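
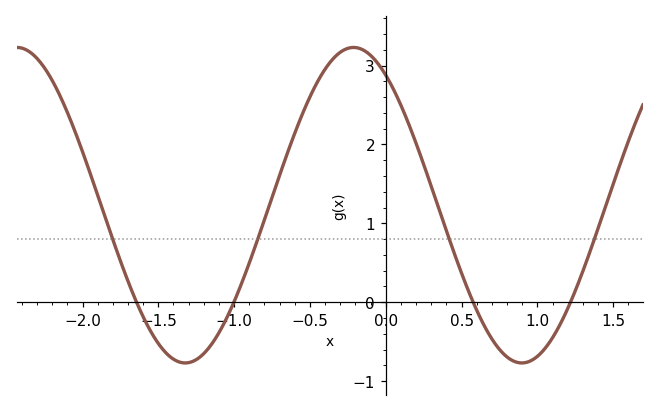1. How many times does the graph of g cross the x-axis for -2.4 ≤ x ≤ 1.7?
4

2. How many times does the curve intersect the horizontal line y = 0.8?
4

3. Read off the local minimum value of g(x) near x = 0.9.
-0.8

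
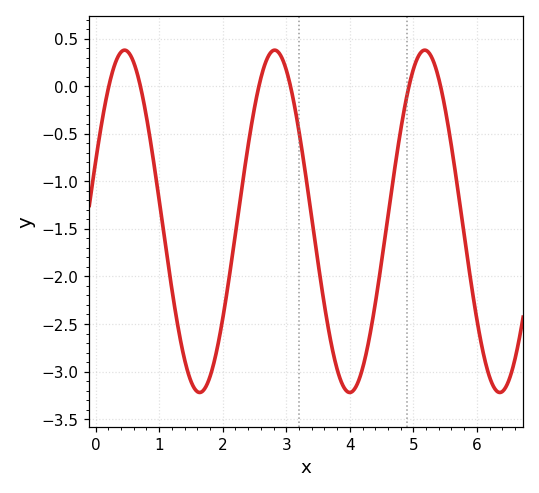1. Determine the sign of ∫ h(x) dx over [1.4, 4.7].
negative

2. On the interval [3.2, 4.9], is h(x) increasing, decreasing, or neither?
neither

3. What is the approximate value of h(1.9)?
-2.8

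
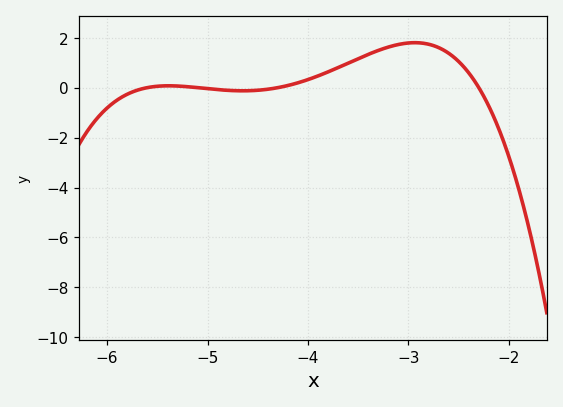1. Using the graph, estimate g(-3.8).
0.6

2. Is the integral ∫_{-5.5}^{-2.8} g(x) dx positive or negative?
positive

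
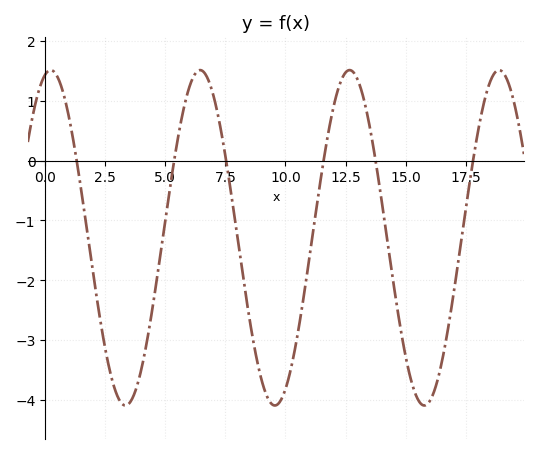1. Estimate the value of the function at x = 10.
-3.82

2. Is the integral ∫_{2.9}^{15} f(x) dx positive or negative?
negative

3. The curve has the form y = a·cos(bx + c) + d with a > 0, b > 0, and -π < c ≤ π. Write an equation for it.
y = 2.8cos(1.01x - 0.23) - 1.29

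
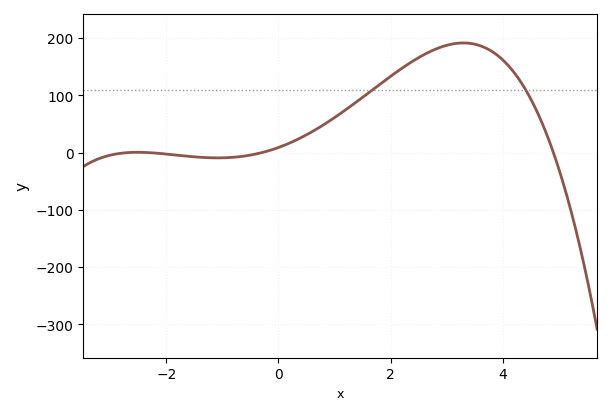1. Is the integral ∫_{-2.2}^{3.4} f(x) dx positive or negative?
positive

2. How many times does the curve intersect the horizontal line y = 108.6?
2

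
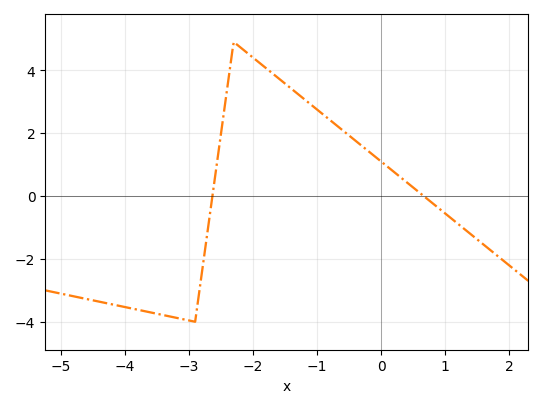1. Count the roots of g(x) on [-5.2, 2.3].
2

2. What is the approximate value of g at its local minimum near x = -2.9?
-4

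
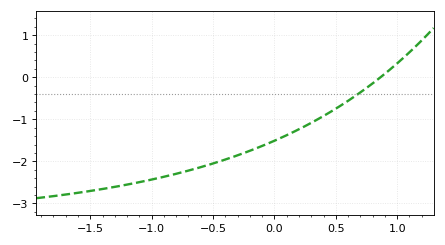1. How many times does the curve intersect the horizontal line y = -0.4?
1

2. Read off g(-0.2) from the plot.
-1.75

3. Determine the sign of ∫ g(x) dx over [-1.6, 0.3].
negative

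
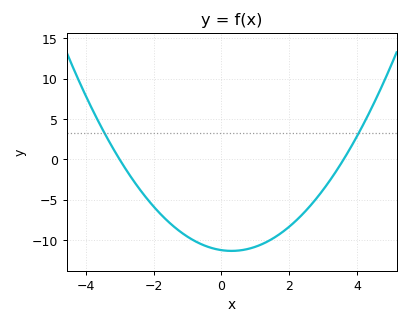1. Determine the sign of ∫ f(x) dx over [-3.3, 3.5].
negative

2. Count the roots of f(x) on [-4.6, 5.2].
2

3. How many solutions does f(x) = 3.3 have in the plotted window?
2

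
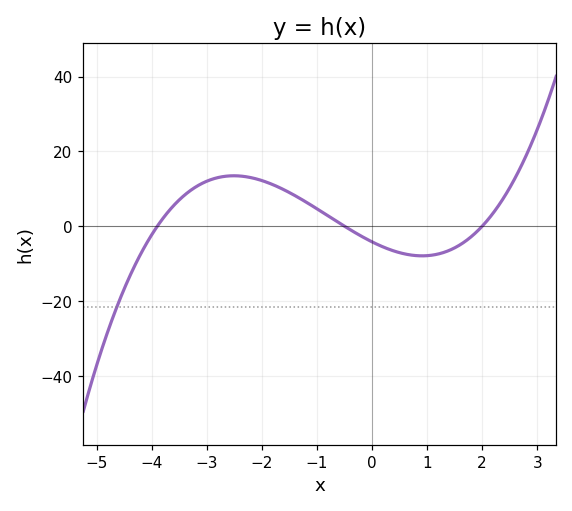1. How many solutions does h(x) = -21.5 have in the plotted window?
1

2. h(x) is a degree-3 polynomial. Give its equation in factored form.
y = 1.07(x + 3.9)(x + 0.5)(x - 2)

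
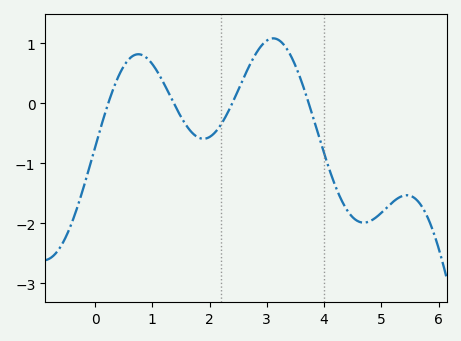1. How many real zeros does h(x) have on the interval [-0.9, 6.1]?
4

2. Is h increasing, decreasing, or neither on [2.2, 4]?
neither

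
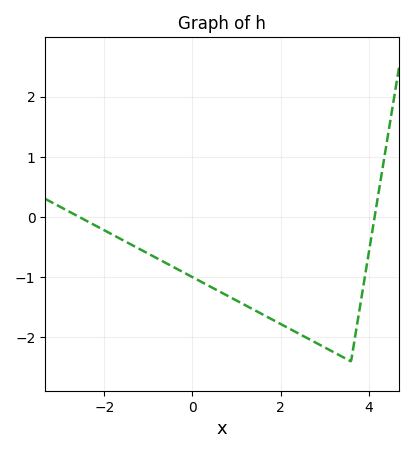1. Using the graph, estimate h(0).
-0.999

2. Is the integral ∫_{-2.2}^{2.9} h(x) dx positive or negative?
negative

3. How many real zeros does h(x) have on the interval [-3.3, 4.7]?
2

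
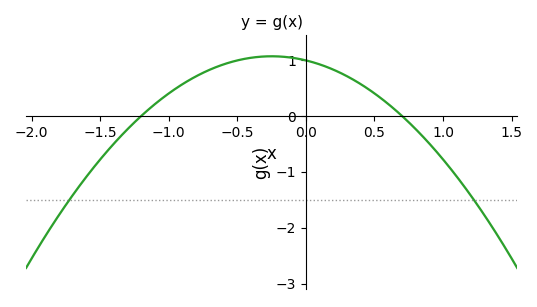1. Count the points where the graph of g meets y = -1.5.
2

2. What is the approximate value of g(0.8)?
-0.2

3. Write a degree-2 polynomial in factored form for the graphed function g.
y = -1.18(x + 1.2)(x - 0.7)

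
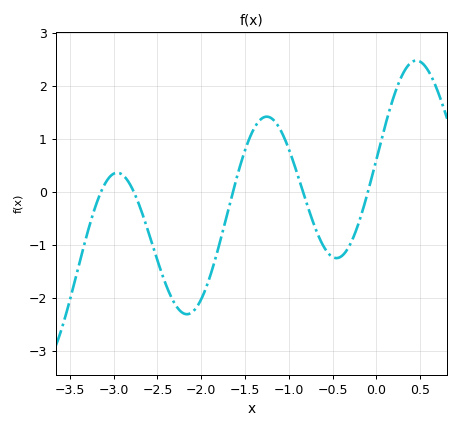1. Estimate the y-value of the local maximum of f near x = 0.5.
2.48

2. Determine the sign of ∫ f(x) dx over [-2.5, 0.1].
negative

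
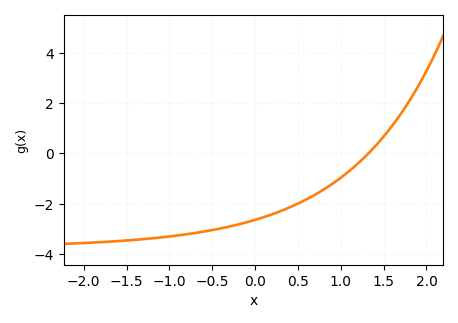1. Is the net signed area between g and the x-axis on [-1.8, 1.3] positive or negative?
negative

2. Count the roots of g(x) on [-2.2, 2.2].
1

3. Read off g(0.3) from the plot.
-2.2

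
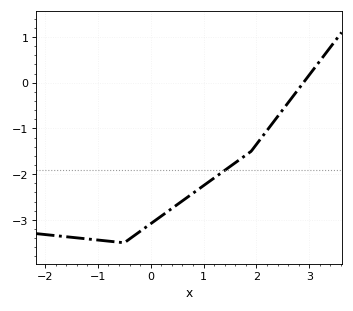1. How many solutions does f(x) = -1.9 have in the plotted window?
1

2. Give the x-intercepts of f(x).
2.89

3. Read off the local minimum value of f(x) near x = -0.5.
-3.5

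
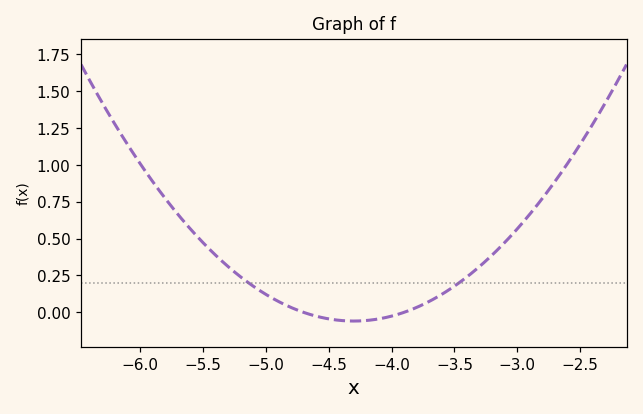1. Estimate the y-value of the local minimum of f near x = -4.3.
-0.06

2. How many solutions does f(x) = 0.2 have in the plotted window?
2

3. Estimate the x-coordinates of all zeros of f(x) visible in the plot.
-4.7, -3.9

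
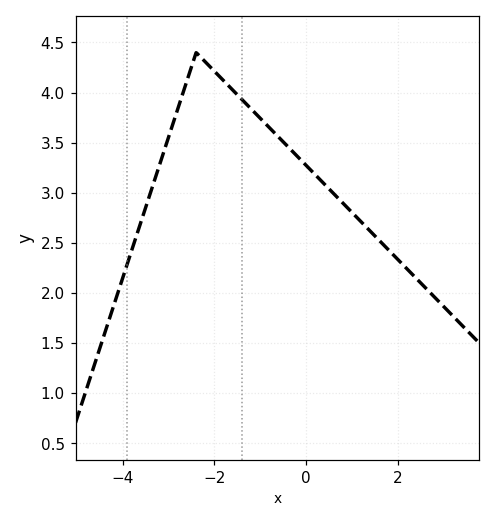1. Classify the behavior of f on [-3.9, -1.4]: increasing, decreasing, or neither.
neither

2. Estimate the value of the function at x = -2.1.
4.26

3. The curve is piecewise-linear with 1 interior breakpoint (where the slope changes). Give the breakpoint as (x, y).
(-2.4, 4.4)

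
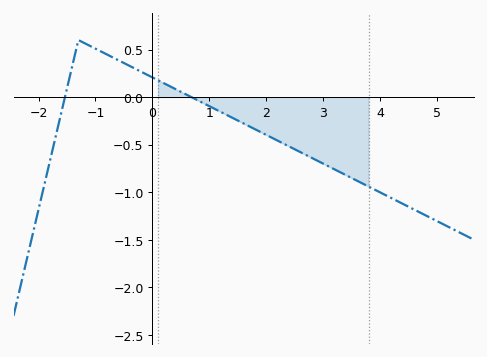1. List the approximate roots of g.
-1.6, 0.6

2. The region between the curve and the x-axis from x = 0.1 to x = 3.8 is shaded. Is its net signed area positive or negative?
negative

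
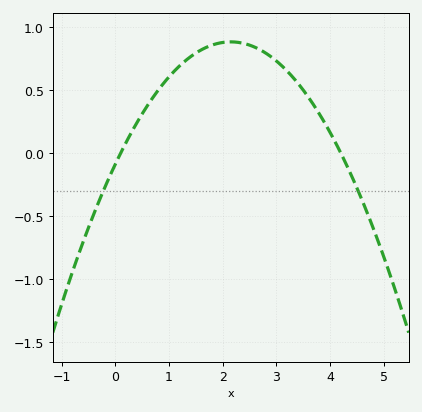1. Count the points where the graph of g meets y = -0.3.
2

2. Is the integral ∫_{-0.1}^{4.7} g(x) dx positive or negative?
positive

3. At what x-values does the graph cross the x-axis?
0.1, 4.2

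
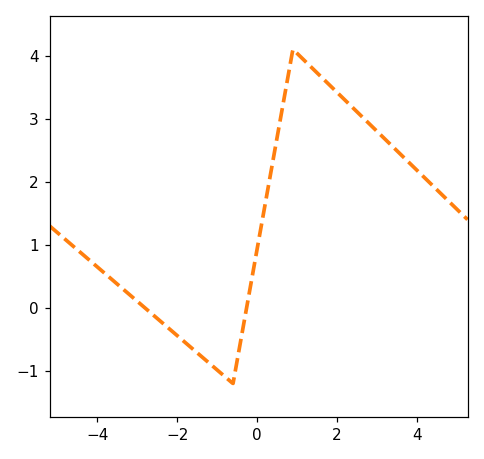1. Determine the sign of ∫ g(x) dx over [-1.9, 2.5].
positive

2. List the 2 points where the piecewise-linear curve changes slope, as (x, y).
(-0.6, -1.2); (0.9, 4.1)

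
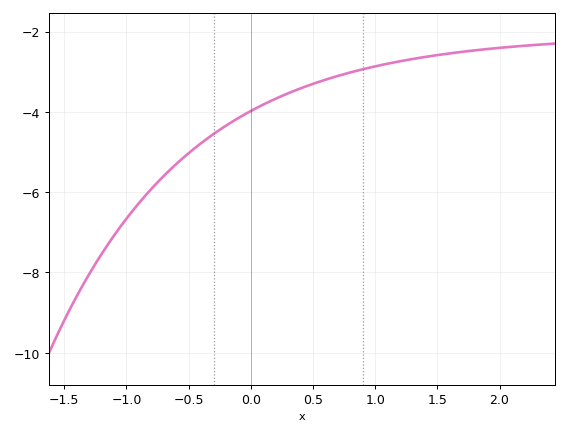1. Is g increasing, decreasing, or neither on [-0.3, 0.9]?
increasing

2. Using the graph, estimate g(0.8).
-3.02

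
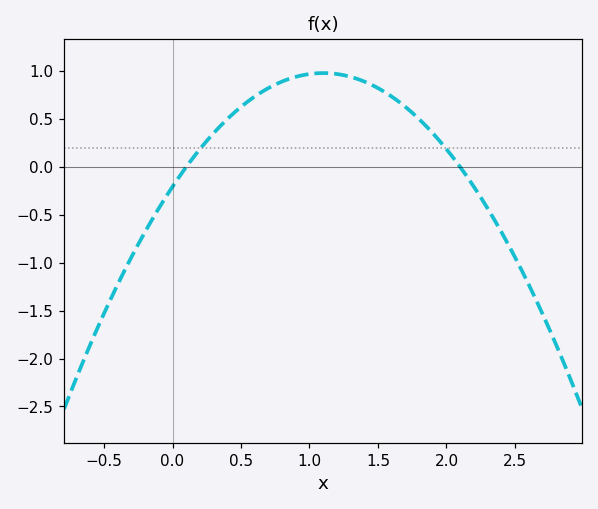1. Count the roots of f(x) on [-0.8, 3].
2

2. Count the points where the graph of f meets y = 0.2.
2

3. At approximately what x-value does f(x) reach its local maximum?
1.1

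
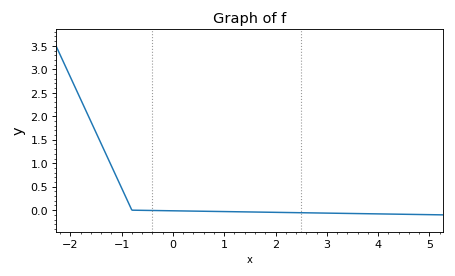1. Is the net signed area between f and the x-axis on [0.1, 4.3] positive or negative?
negative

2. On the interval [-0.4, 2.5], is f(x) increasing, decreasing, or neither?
decreasing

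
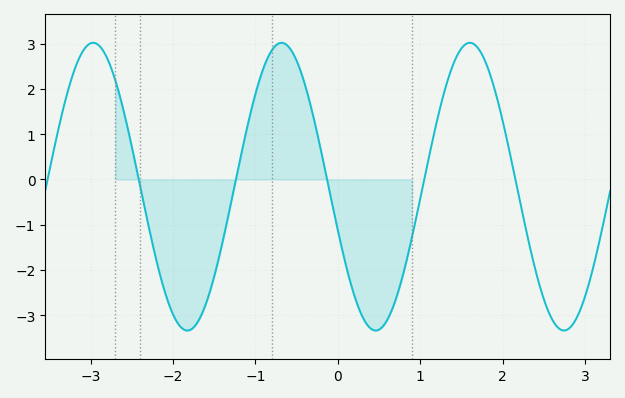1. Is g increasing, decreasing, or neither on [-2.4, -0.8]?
neither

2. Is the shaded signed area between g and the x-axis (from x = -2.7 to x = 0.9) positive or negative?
negative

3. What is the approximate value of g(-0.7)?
3.02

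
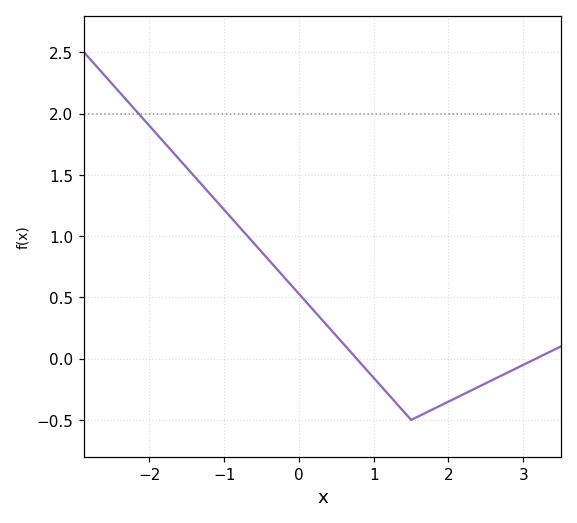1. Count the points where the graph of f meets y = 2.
1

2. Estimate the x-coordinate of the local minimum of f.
1.5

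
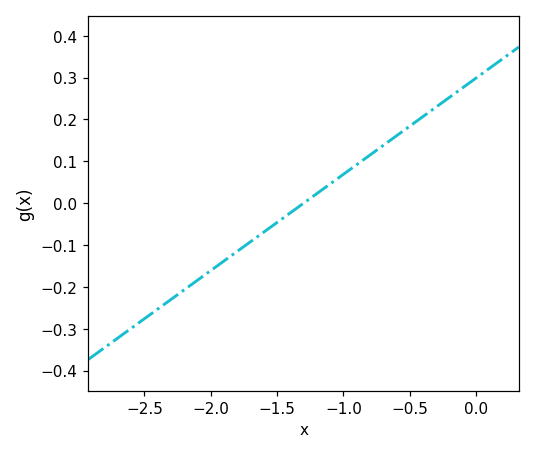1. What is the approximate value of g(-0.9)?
0.092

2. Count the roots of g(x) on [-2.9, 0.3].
1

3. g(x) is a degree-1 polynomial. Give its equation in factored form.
y = 0.23(x + 1.3)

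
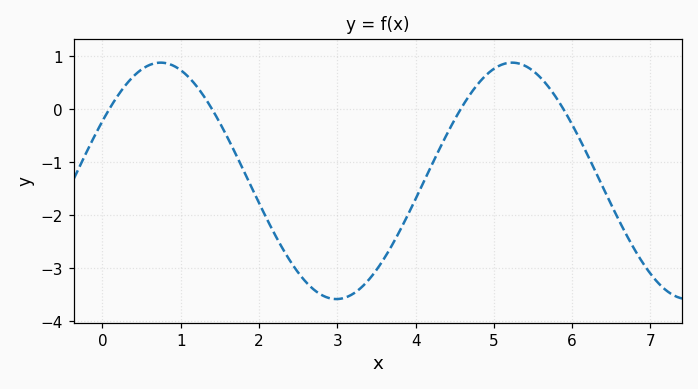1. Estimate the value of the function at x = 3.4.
-3.2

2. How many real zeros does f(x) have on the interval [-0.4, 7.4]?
4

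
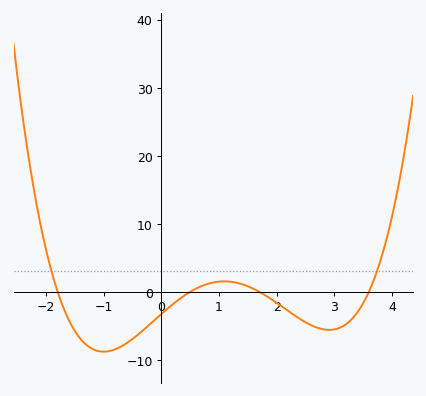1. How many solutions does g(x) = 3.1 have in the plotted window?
2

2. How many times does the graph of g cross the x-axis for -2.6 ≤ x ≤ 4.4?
4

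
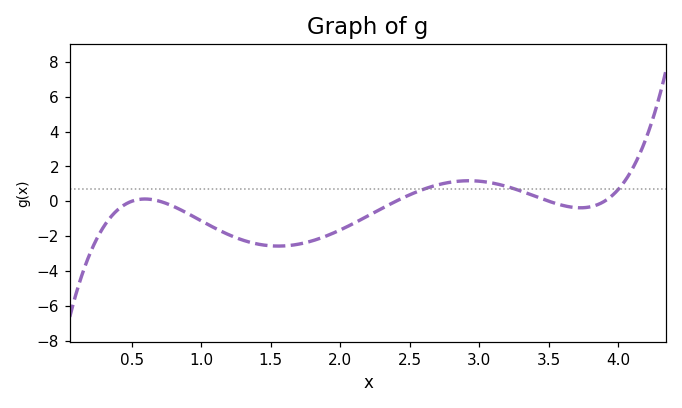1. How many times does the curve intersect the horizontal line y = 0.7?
3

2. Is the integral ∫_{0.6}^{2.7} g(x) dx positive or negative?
negative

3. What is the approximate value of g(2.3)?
-0.4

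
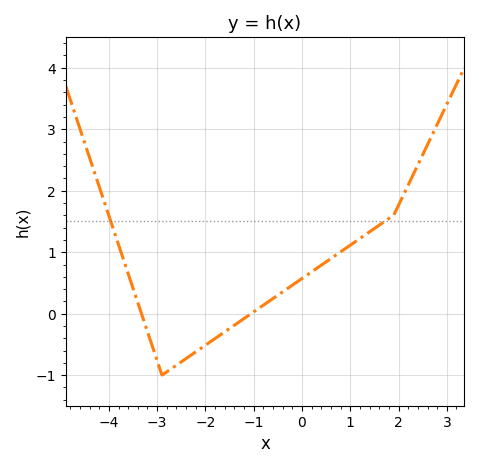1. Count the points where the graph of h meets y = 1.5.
2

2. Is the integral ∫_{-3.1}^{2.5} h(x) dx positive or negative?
positive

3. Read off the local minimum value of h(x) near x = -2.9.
-0.999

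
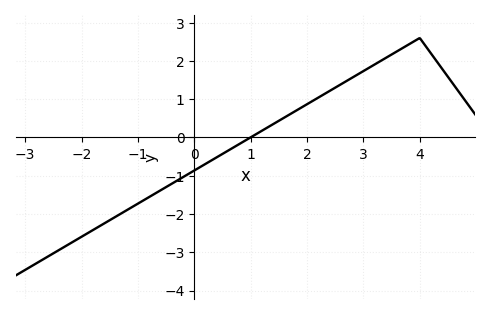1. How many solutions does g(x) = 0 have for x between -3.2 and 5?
1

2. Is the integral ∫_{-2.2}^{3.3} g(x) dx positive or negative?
negative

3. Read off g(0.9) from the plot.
-0.084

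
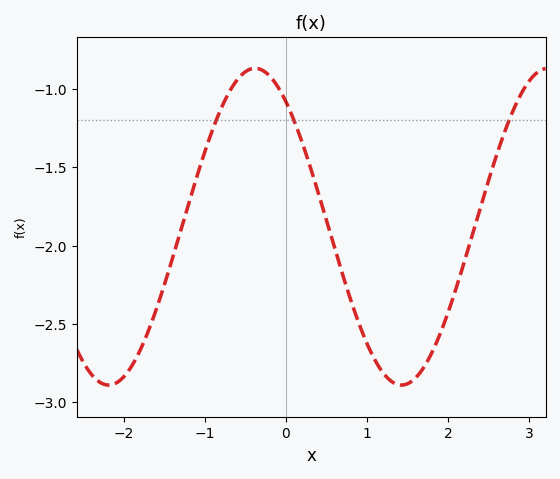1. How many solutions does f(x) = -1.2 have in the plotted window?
3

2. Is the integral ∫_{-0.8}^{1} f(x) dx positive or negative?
negative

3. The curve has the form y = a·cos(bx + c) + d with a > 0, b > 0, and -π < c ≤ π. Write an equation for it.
y = 1.01cos(1.7x + 0.66) - 1.88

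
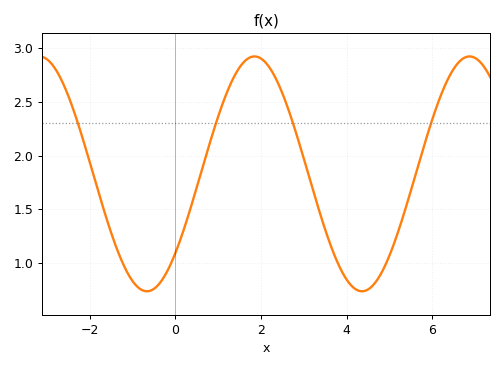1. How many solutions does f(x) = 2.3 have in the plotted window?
4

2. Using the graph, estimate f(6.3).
2.65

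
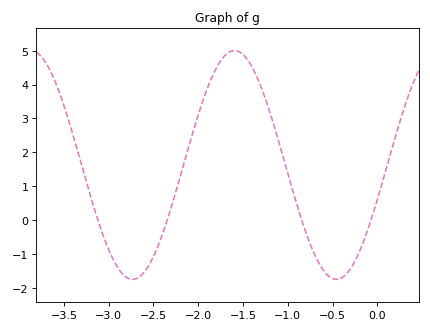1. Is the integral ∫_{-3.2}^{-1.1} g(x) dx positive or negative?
positive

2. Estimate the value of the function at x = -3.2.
0.7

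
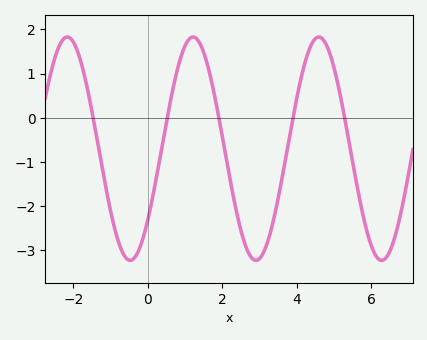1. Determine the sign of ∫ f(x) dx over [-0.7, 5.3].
negative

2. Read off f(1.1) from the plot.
1.77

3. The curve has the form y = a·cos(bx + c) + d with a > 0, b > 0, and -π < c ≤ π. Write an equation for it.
y = 2.53cos(1.86x - 2.26) - 0.7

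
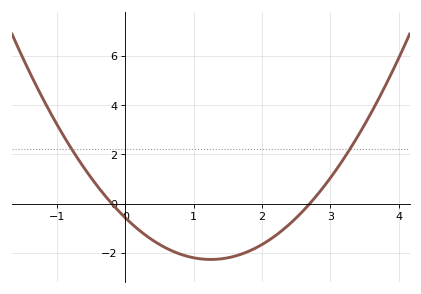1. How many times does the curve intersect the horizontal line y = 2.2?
2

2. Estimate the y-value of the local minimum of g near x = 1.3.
-2.2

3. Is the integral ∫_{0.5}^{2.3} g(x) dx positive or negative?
negative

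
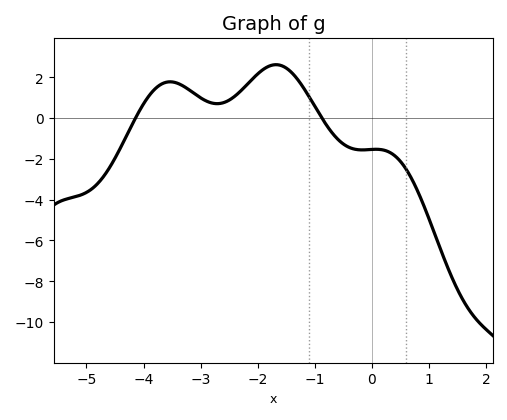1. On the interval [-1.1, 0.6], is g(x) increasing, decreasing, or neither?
neither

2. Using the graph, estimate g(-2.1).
1.89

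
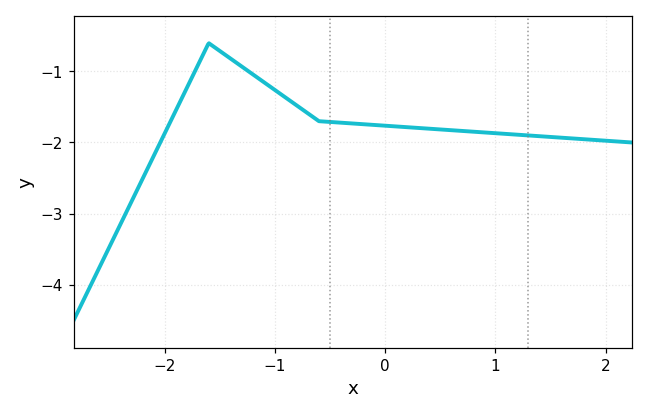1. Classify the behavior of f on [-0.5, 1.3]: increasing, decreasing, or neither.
decreasing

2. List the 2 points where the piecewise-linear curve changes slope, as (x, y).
(-1.6, -0.6); (-0.6, -1.7)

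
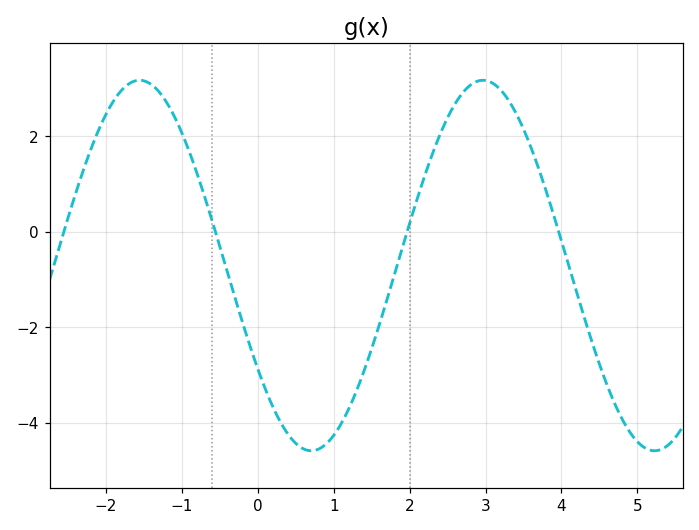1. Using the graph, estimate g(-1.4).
3.08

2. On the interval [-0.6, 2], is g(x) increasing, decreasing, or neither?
neither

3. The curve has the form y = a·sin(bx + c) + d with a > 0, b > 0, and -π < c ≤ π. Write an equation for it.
y = 3.88sin(1.39x - 2.55) - 0.71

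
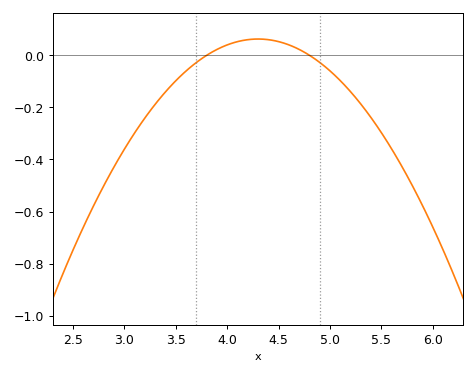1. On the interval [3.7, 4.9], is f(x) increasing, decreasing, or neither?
neither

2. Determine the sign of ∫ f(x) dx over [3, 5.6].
negative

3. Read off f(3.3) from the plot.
-0.188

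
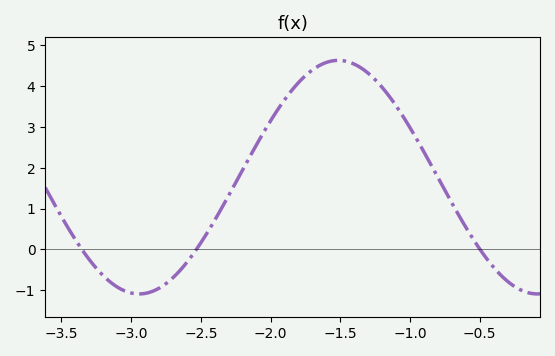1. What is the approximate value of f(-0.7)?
1.14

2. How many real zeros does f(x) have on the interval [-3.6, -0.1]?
3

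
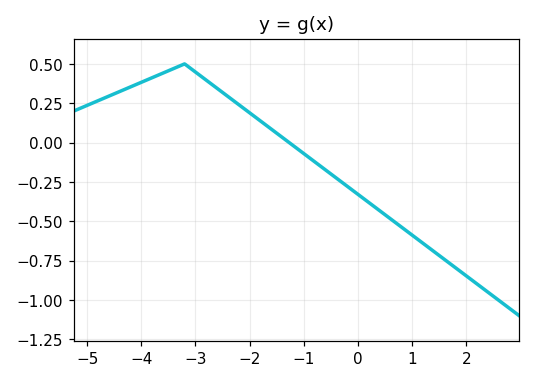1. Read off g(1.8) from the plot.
-0.8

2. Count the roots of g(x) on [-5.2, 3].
1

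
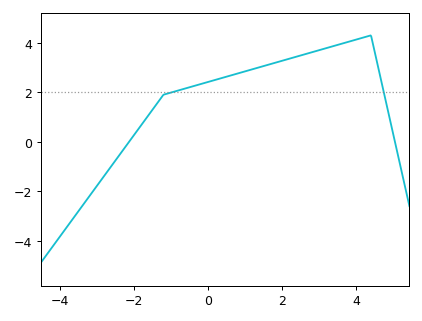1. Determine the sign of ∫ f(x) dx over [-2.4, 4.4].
positive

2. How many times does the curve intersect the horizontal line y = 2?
2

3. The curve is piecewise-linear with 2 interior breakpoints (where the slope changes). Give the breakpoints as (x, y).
(-1.2, 1.9); (4.4, 4.3)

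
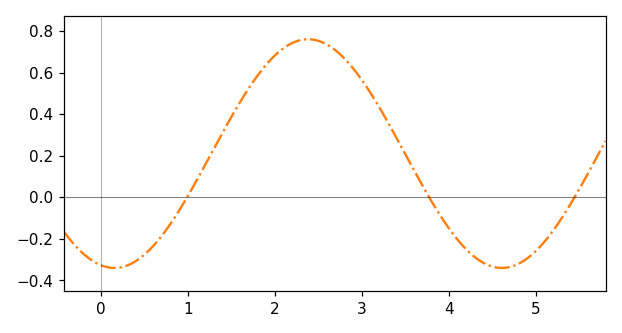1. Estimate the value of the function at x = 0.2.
-0.339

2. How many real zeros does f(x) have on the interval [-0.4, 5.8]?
3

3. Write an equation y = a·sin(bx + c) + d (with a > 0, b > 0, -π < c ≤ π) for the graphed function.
y = 0.55sin(1.41x - 1.79) + 0.21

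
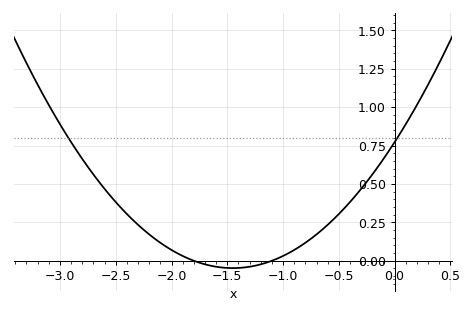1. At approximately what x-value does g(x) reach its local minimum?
-1.4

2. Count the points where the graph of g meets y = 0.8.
2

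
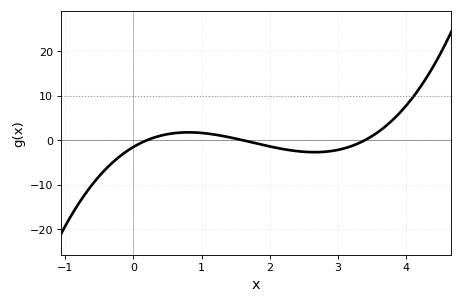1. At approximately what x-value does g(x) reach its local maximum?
0.808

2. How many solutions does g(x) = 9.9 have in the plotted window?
1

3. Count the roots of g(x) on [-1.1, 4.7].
3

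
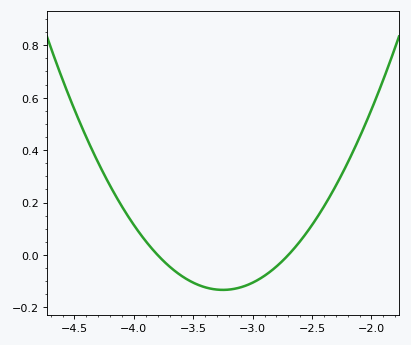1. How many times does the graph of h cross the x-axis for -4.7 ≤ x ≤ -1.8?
2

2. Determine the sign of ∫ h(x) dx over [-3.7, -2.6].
negative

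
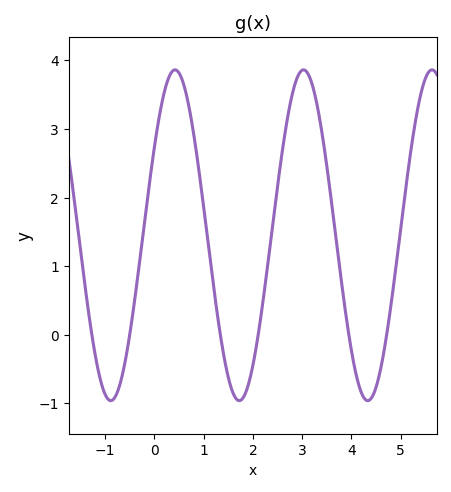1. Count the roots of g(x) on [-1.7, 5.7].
6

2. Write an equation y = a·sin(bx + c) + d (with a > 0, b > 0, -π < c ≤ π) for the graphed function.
y = 2.41sin(2.4x + 0.56) + 1.45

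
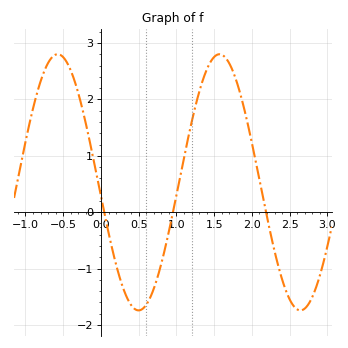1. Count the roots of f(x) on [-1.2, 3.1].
3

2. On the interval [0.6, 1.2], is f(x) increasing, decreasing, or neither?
increasing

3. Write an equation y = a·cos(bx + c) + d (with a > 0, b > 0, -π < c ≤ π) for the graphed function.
y = 2.27cos(2.93x + 1.68) + 0.53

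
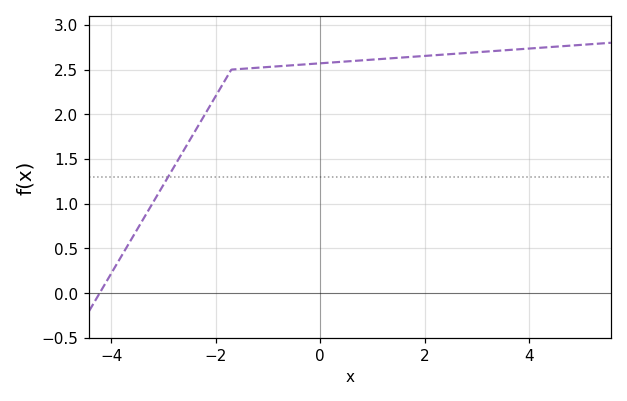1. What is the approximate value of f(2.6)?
2.68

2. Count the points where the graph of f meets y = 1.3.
1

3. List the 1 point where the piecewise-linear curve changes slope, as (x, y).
(-1.7, 2.5)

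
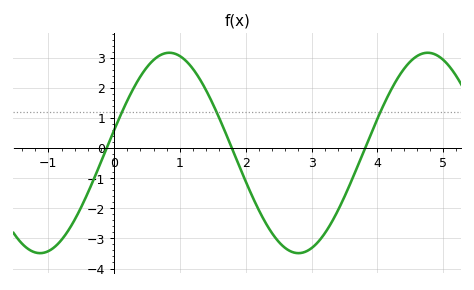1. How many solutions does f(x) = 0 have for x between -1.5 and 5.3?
3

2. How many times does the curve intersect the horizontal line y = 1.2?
3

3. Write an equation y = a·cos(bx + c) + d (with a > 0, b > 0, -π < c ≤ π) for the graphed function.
y = 3.33cos(1.6x - 1.34) - 0.16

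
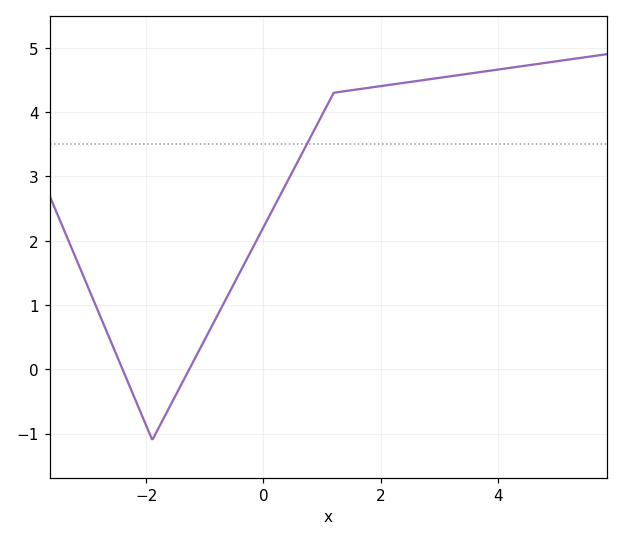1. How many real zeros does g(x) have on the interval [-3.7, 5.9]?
2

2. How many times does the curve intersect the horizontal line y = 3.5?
1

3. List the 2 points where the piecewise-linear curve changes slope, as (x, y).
(-1.9, -1.1); (1.2, 4.3)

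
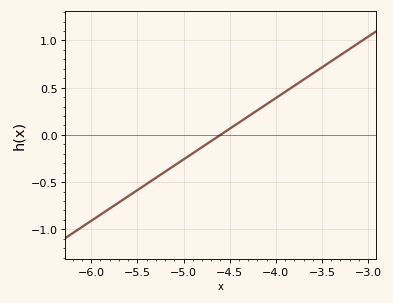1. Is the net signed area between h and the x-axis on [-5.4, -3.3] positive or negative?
positive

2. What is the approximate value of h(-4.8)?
-0.13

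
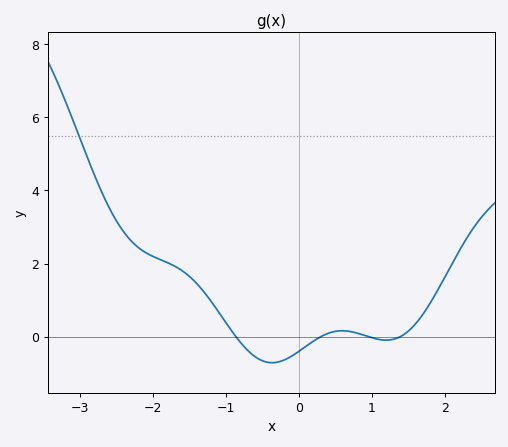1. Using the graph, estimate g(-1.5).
1.6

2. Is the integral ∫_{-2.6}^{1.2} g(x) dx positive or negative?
positive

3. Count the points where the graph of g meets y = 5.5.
1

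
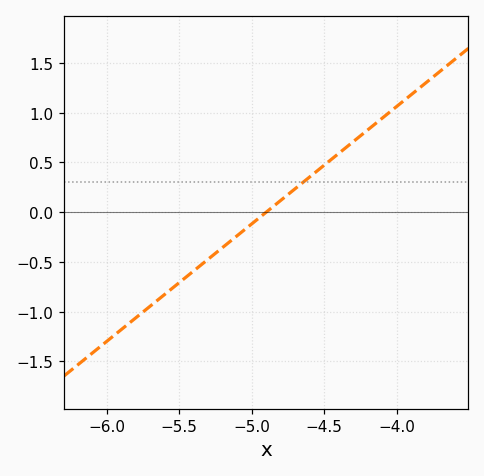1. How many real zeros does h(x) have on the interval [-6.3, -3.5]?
1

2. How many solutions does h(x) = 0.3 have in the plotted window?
1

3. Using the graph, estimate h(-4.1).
0.95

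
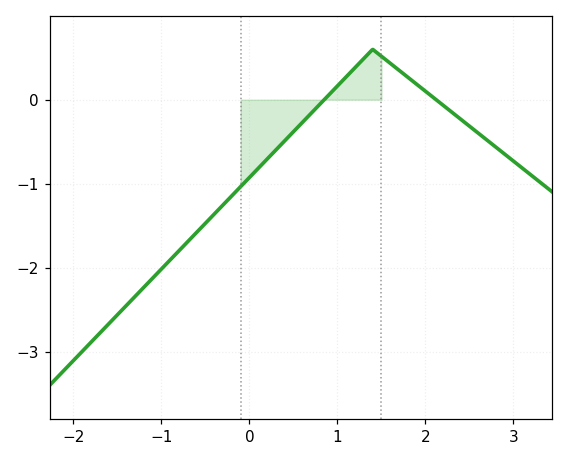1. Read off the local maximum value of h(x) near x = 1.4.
0.6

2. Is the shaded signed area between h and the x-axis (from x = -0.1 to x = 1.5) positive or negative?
negative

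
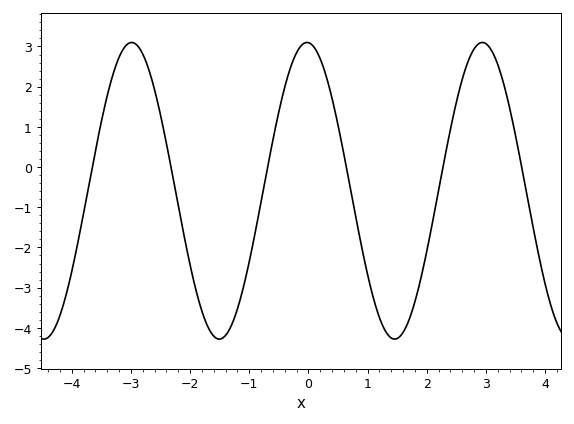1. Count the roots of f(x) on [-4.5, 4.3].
6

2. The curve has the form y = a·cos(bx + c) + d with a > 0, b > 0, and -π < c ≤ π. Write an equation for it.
y = 3.69cos(2.12x + 0.05) - 0.59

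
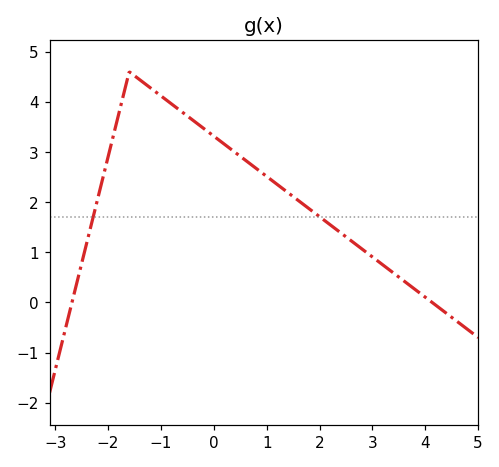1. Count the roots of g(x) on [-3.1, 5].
2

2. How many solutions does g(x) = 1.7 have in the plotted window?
2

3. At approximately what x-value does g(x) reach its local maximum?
-1.6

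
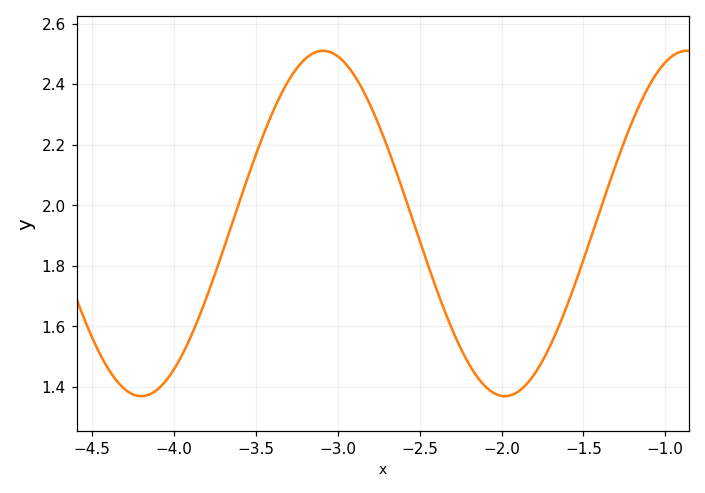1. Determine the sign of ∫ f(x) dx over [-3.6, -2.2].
positive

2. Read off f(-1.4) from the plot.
1.98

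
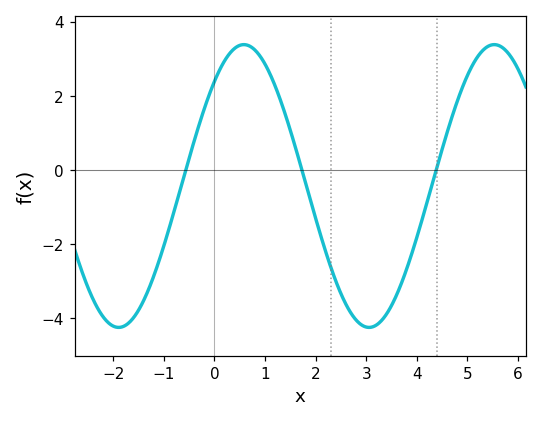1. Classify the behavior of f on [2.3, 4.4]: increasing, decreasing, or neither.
neither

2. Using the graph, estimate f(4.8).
1.8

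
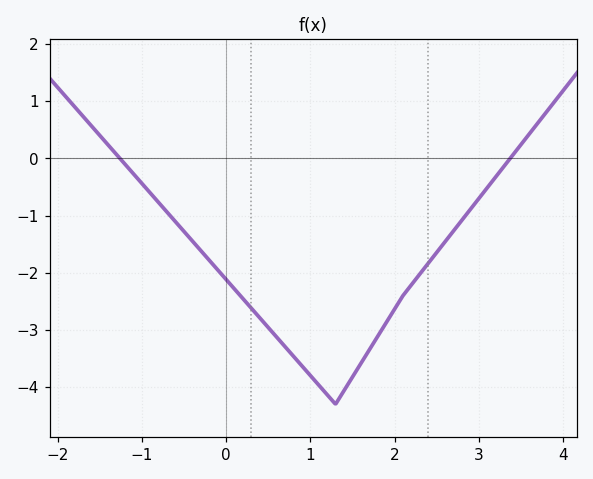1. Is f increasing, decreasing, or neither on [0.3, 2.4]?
neither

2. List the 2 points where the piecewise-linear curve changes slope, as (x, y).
(1.3, -4.3); (2.1, -2.4)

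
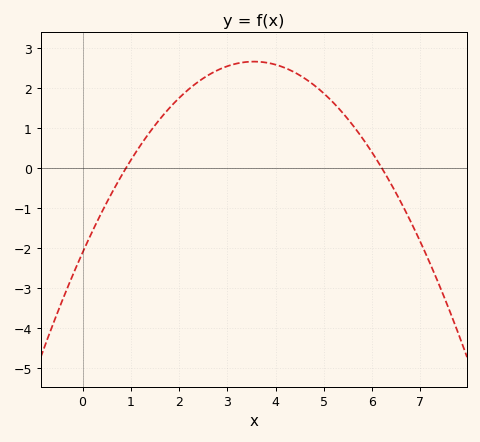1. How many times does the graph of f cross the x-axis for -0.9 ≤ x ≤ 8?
2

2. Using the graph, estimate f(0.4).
-1.1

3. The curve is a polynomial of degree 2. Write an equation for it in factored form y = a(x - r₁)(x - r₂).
y = -0.38(x - 0.9)(x - 6.2)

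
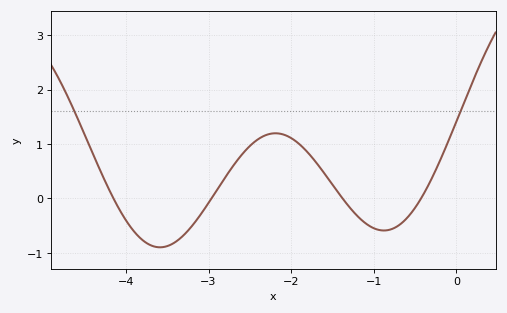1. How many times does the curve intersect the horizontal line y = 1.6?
2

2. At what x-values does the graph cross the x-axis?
-4.15, -2.96, -1.38, -0.426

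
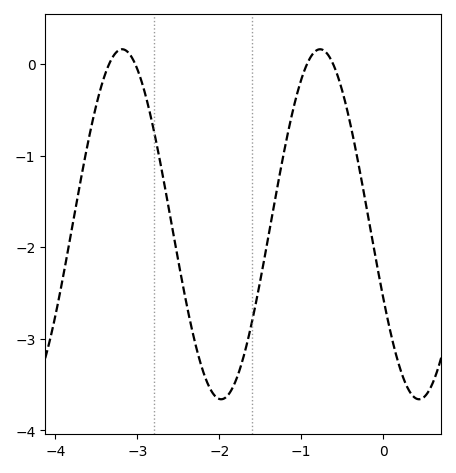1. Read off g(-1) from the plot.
-0.174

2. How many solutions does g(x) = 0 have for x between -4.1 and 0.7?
4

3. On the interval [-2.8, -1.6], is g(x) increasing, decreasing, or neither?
neither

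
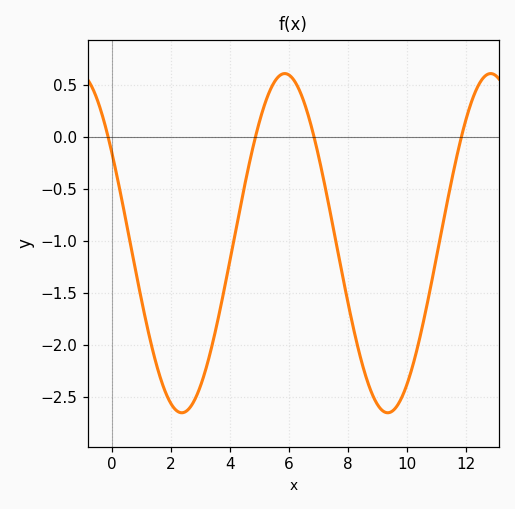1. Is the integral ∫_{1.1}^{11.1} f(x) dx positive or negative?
negative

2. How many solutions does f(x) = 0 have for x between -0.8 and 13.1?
4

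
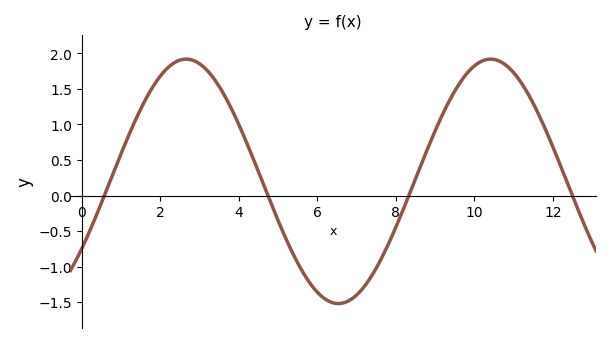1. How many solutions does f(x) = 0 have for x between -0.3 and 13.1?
4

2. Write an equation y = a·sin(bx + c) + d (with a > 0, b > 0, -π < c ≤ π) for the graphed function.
y = 1.72sin(0.81x - 0.58) + 0.2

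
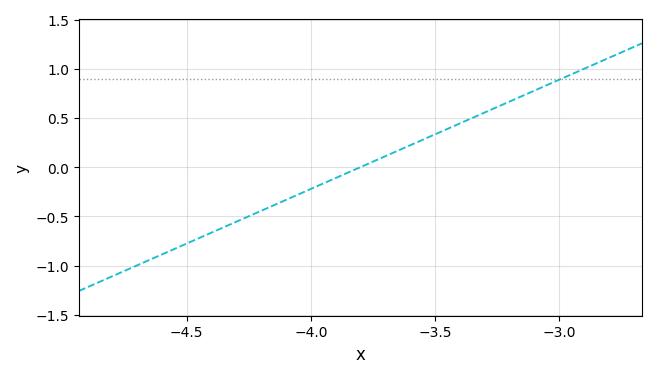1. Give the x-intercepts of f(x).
-3.8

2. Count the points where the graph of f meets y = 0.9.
1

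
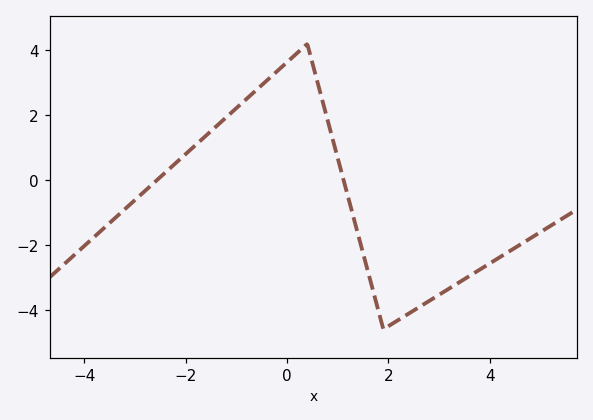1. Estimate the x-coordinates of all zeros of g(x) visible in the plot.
-2.6, 1.2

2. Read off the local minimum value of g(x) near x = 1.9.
-4.6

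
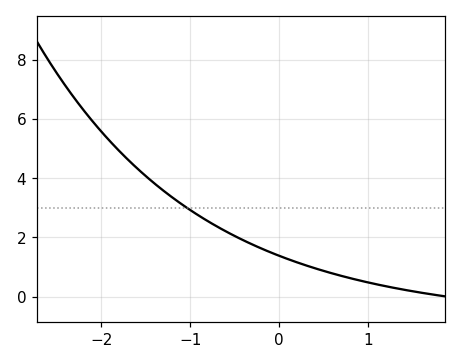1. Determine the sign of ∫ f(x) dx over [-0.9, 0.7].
positive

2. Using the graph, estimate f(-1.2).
3.35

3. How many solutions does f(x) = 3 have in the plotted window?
1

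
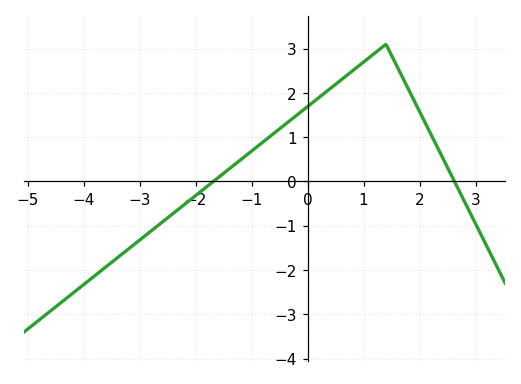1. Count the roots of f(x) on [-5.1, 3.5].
2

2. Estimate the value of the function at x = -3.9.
-2.2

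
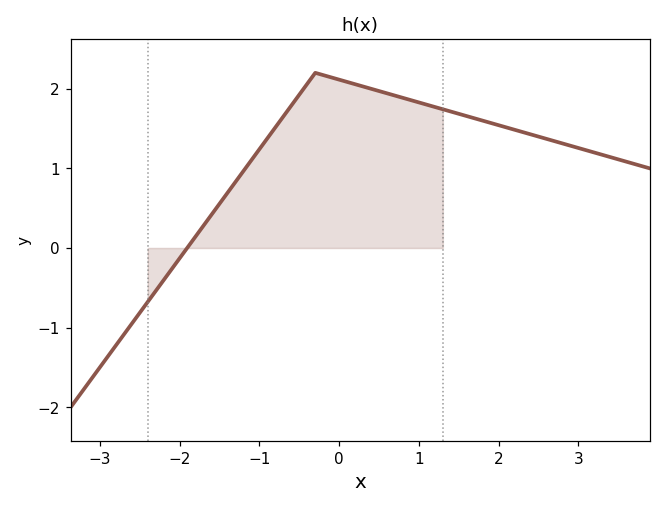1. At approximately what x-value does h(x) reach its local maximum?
-0.3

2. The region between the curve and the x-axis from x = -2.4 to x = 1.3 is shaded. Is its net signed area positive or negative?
positive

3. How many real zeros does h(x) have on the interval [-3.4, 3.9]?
1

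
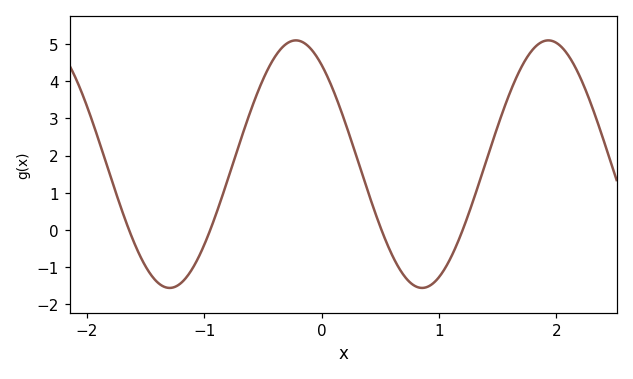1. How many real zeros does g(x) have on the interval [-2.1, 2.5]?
4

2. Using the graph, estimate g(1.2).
-0.022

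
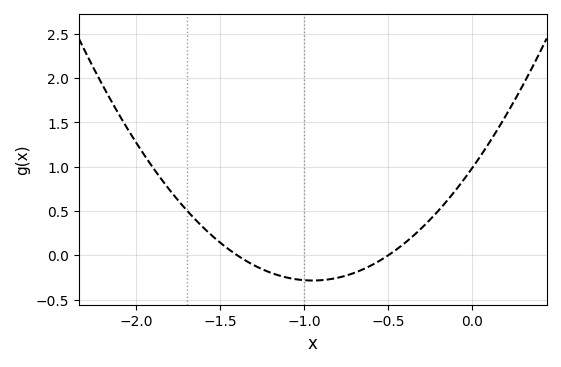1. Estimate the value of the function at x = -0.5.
0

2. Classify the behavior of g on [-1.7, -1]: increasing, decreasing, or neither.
decreasing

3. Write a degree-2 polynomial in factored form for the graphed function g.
y = 1.41(x + 1.4)(x + 0.5)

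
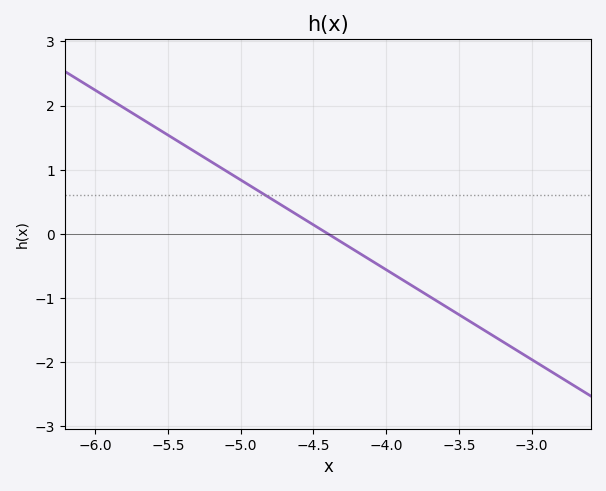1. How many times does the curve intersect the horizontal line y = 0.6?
1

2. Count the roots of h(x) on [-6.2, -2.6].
1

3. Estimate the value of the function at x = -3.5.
-1.3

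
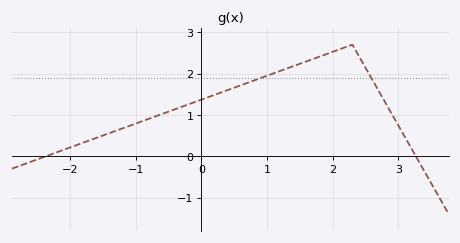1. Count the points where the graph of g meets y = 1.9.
2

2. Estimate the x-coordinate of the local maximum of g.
2.3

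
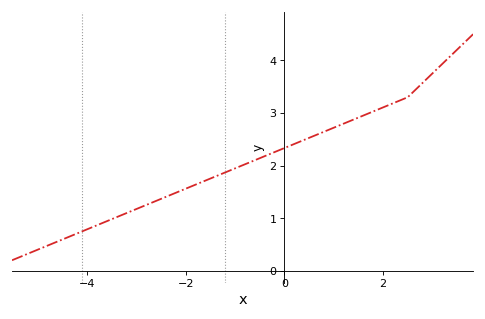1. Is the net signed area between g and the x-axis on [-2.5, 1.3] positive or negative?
positive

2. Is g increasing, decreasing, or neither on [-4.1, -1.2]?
increasing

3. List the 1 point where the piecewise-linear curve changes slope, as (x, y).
(2.5, 3.3)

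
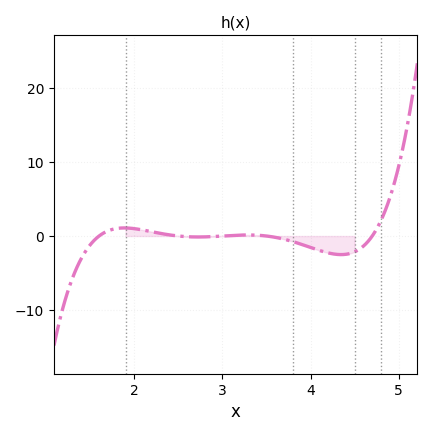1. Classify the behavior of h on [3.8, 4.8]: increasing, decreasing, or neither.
neither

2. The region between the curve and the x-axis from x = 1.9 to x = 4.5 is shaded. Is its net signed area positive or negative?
negative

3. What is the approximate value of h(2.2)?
1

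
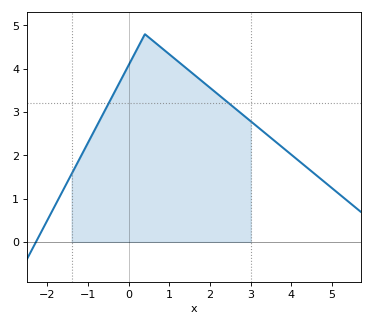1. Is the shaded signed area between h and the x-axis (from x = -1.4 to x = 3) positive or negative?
positive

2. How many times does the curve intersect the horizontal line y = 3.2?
2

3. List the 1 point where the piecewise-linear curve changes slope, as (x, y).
(0.4, 4.8)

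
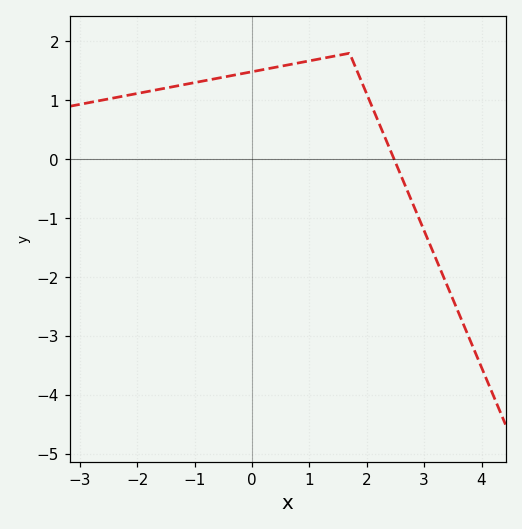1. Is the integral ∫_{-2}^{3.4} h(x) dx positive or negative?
positive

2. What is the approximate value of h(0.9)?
1.7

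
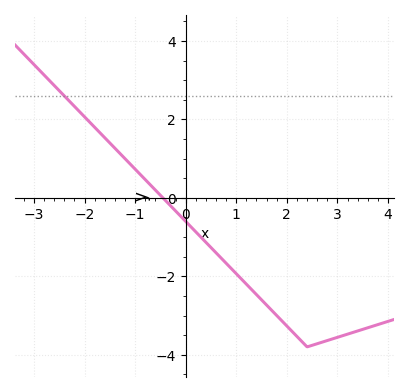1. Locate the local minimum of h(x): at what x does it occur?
2.4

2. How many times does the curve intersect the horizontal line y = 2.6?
1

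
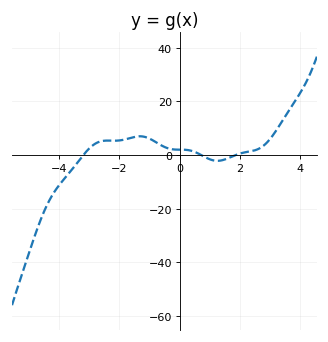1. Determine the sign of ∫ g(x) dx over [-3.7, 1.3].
positive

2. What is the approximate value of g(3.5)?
14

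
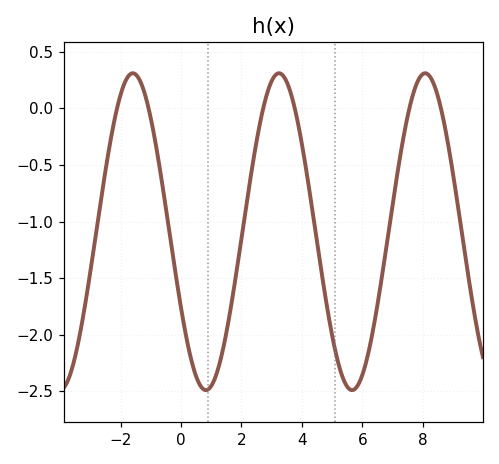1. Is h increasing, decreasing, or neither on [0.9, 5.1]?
neither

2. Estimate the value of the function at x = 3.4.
0.3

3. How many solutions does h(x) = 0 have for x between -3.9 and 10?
6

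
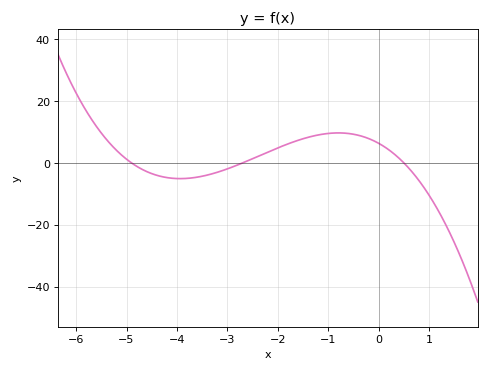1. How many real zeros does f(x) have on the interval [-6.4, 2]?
3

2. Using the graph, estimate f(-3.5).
-4.3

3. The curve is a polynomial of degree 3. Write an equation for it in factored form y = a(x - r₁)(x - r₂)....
y = -0.96(x + 4.9)(x + 2.7)(x - 0.5)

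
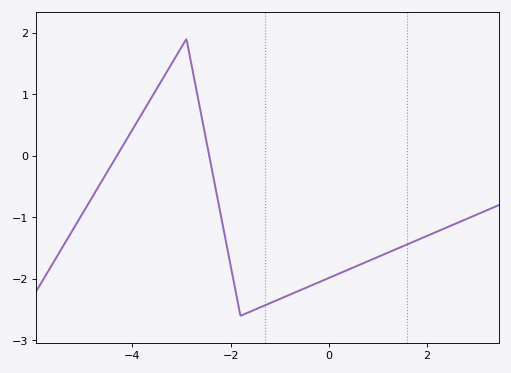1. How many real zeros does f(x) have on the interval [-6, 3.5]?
2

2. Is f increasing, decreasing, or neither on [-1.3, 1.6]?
increasing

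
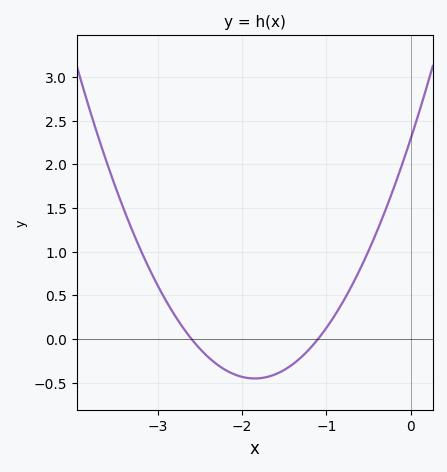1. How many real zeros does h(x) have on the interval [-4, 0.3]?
2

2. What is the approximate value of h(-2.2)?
-0.352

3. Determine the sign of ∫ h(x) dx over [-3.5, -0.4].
positive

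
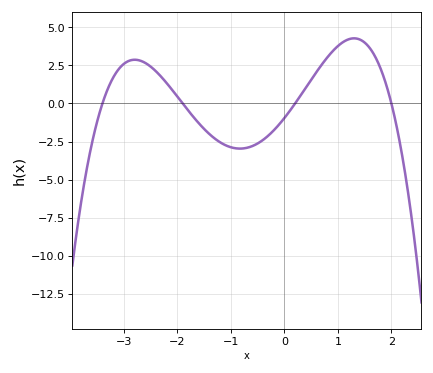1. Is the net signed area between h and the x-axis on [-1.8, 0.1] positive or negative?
negative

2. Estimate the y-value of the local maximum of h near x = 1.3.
4.28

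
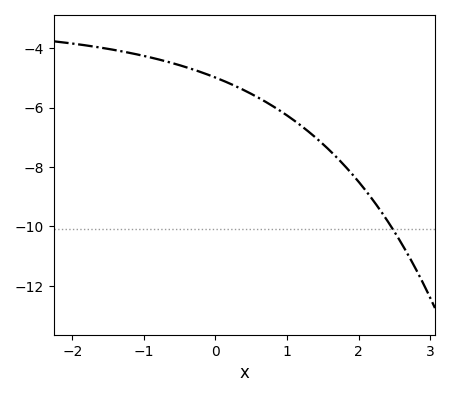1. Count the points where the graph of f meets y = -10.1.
1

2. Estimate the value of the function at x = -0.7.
-4.4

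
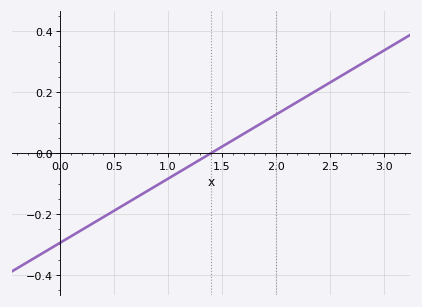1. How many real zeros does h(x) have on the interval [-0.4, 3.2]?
1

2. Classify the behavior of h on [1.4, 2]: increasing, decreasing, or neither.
increasing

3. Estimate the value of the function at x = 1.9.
0.1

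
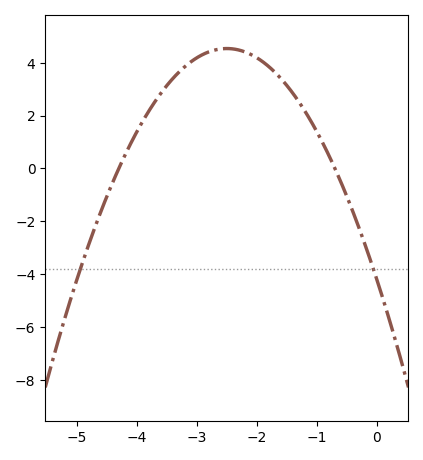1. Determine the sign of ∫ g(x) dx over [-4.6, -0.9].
positive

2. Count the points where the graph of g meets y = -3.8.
2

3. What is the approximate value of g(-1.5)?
3.14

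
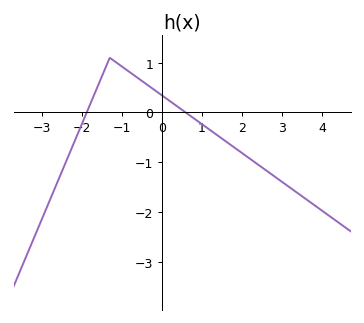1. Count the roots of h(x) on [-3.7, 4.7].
2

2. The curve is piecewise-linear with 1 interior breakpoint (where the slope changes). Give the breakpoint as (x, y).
(-1.3, 1.1)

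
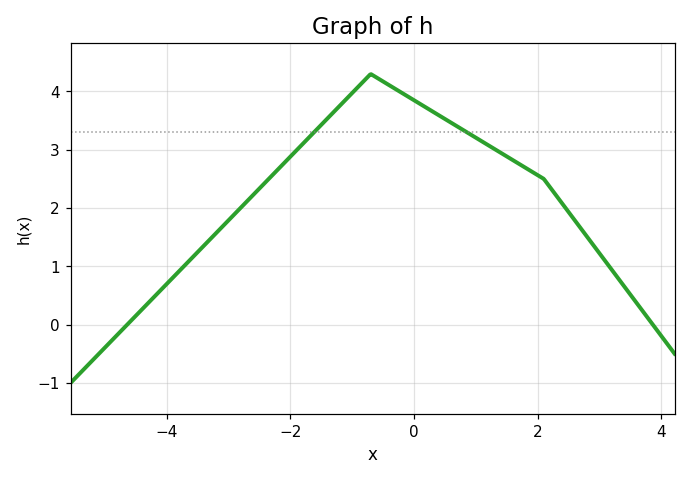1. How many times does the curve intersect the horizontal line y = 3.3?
2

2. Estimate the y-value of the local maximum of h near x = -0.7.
4.3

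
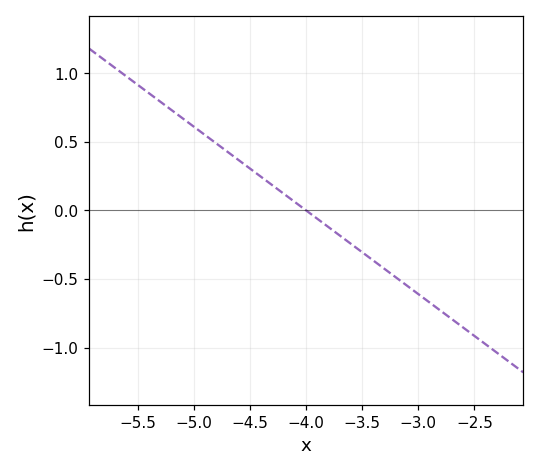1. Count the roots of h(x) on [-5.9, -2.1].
1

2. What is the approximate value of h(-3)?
-0.61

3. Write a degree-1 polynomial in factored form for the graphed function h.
y = -0.61(x + 4)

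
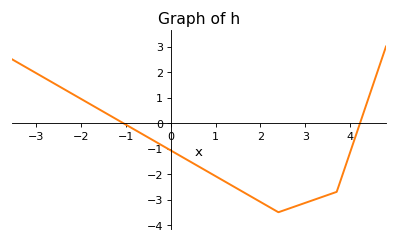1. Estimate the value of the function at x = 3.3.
-2.95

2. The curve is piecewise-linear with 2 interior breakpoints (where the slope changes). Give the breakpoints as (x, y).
(2.4, -3.5); (3.7, -2.7)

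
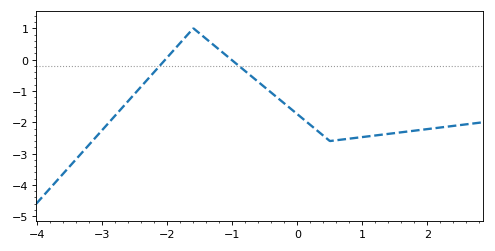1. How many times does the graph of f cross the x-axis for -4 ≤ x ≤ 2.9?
2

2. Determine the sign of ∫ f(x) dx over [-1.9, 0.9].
negative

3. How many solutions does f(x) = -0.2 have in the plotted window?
2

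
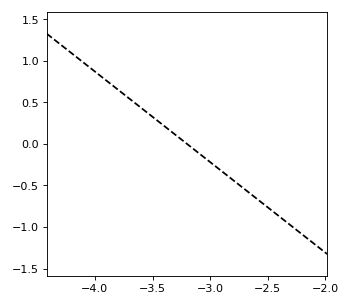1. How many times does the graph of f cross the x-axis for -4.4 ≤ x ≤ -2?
1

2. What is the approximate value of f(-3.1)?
-0.109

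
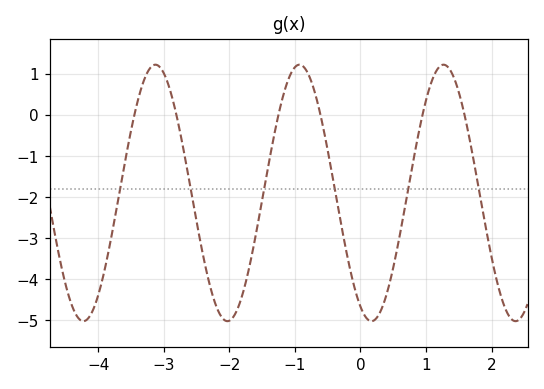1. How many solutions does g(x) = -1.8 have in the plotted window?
6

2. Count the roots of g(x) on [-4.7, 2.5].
6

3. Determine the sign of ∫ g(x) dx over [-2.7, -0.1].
negative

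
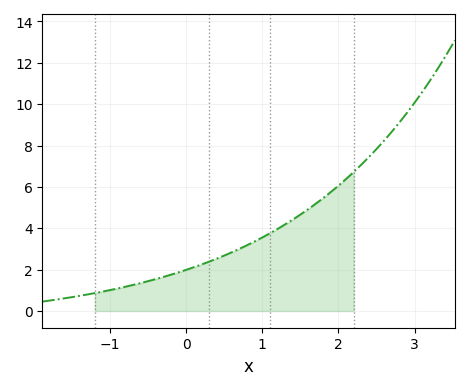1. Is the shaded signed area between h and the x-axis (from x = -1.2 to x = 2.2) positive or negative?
positive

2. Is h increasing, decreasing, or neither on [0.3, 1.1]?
increasing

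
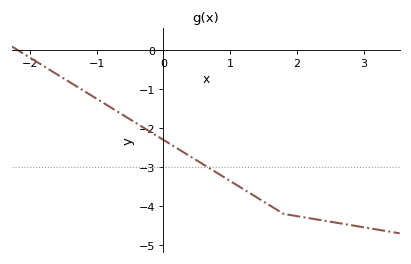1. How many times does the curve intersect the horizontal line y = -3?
1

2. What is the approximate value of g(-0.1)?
-2.19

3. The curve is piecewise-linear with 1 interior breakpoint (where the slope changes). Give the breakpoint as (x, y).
(1.8, -4.2)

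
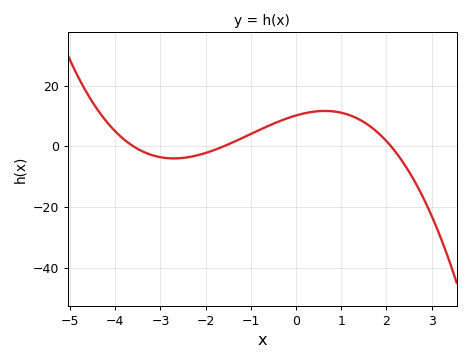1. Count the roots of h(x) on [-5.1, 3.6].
3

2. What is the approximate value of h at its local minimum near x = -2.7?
-3.99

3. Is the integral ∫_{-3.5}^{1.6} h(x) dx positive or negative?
positive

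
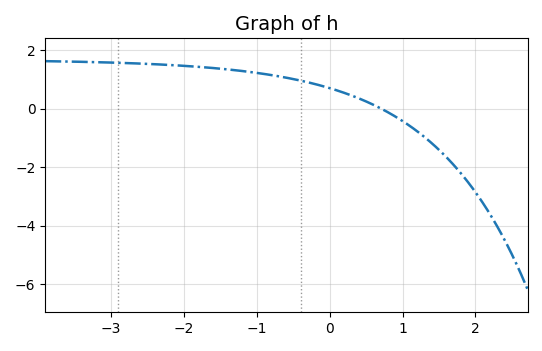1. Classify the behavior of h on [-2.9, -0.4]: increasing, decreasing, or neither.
decreasing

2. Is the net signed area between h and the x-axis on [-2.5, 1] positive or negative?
positive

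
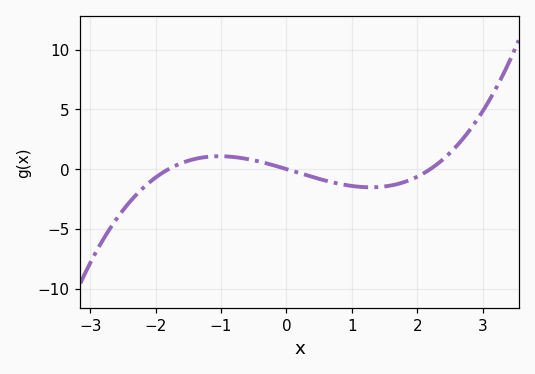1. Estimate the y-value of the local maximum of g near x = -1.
1.08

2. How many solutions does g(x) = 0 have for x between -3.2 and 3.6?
3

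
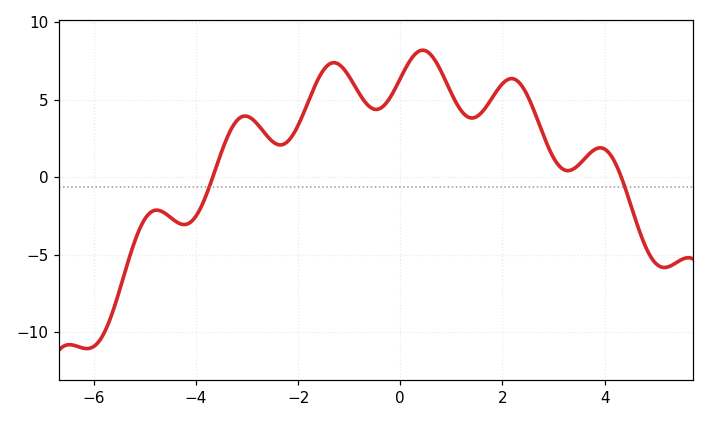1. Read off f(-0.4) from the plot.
4.44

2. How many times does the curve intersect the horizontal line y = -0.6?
2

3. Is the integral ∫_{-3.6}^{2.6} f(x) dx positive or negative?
positive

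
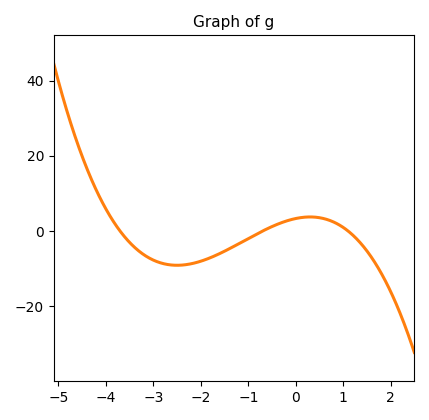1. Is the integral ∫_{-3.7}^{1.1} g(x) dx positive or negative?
negative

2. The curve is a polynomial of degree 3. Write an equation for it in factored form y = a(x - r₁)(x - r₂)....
y = -1.17(x + 3.7)(x + 0.7)(x - 1.1)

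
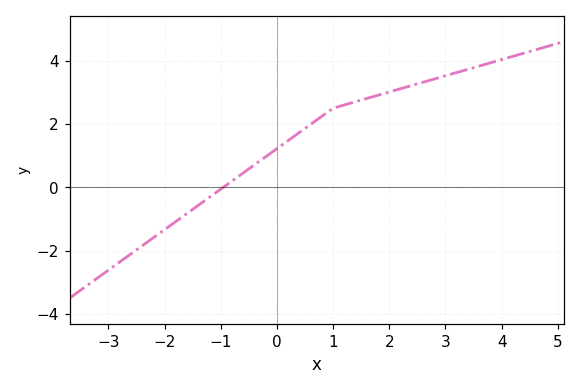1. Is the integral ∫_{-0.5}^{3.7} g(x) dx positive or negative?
positive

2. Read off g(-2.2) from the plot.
-1.6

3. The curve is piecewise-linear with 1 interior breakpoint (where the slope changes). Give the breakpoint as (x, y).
(1, 2.5)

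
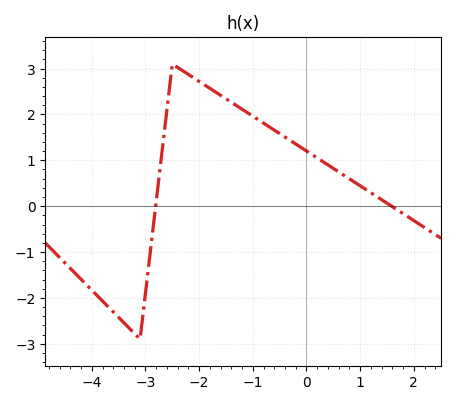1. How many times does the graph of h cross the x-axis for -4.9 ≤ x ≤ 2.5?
2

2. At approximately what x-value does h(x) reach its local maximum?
-2.5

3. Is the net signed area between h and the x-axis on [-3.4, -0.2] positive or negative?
positive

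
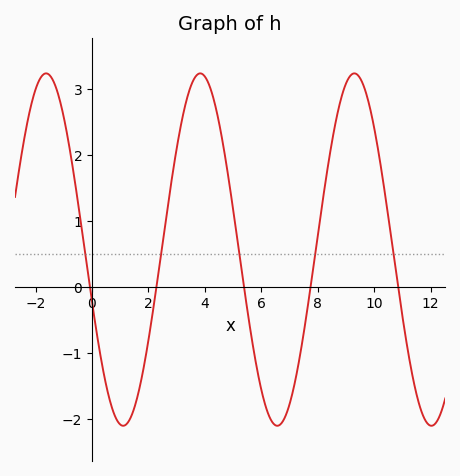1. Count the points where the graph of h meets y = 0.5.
5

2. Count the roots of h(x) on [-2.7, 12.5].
5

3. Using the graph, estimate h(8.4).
1.9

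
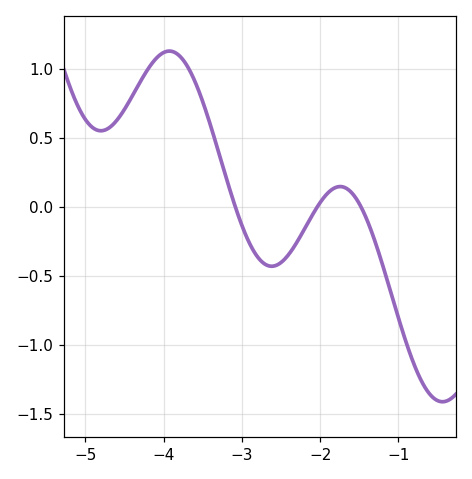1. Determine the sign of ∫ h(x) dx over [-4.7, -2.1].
positive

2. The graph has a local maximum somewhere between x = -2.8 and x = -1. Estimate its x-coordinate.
-1.74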